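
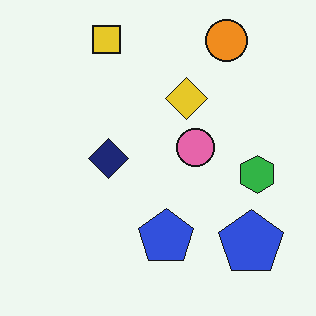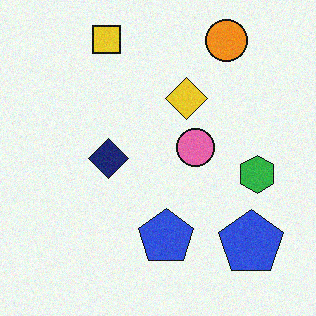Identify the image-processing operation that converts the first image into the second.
This is the original image degraded with subtle gaussian noise.

Random speckle covers the whole image, including the flat background.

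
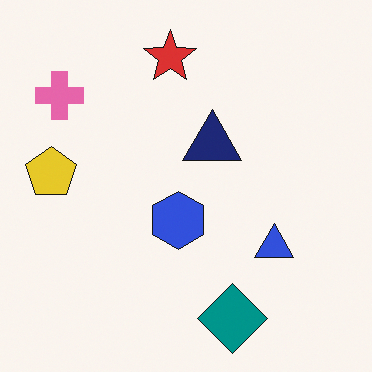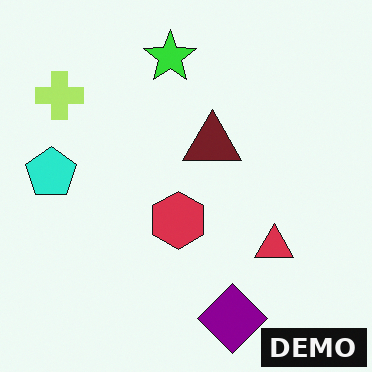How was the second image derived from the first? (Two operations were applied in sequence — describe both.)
Hue-shifted by a moderate amount, then watermarked with the text "DEMO" in the lower-right corner.

Every shape's color has rotated by the same amount around the hue wheel — a uniform hue shift. A dark label reading "DEMO" appears in the lower-right corner.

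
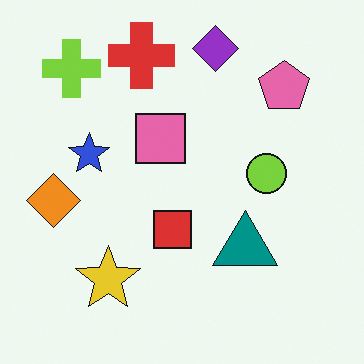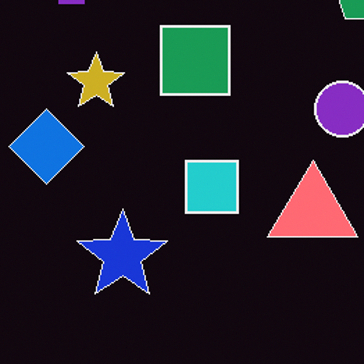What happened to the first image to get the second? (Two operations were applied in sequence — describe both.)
Color-inverted (negative), then cropped to a modestly smaller region and rescaled.

The light background has become dark and every shape's color is its complement — a photographic negative. The visible shapes are larger and the field of view is narrower; shapes near the original edges may be partly or wholly outside the frame — a crop-and-rescale.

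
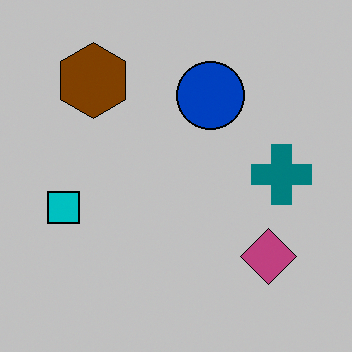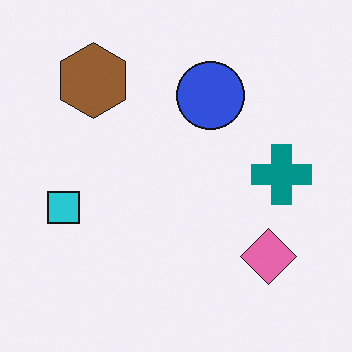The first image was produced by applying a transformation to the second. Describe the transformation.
The first image is the second aggressively posterized.

Each flat color has snapped to a coarser quantized level — most visibly, the near-white background has dropped to a flat grey.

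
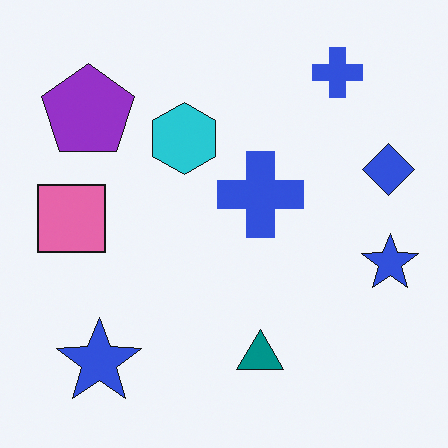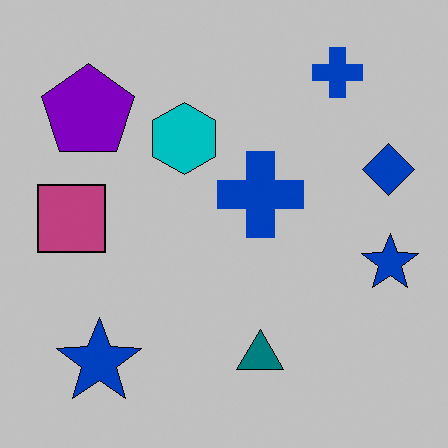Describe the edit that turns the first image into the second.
This is the original image heavily posterized to just a handful of flat colors.

Each flat color has snapped to a coarser quantized level — most visibly, the near-white background has dropped to a flat grey.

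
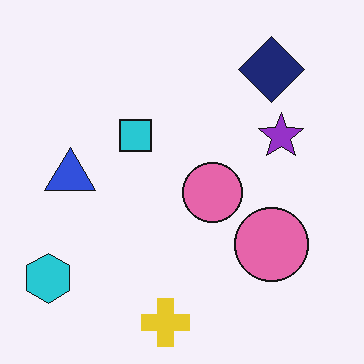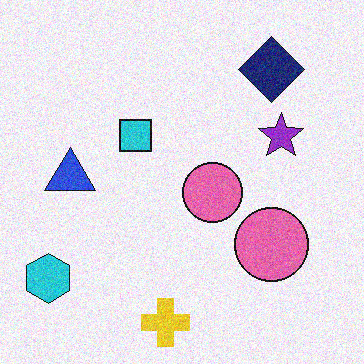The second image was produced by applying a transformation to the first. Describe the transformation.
The second image is the first degraded with moderate additive noise.

Random speckle covers the whole image, including the flat background.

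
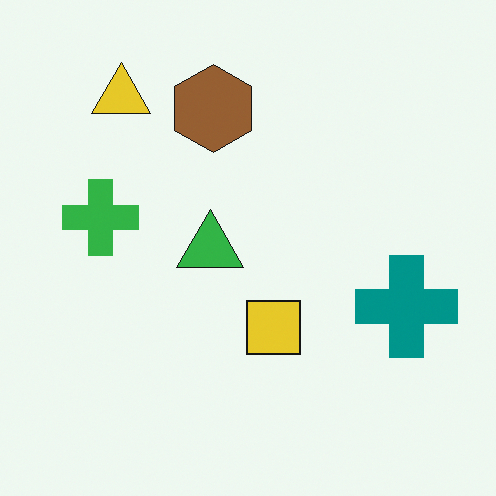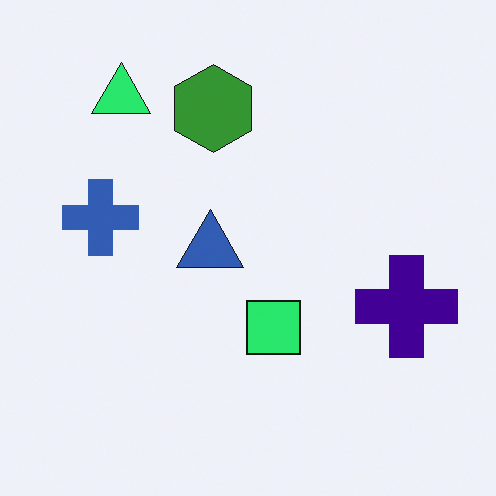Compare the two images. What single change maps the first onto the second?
Hue-shifted by a moderate amount.

Every shape's color has rotated by the same amount around the hue wheel — a uniform hue shift.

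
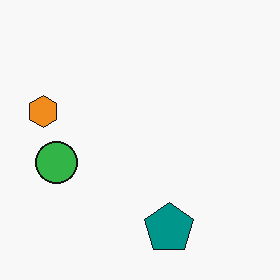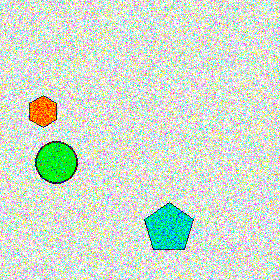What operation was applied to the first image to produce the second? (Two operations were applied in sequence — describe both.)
The transformation is: degraded with strong gaussian noise, then made much more vivid (saturation change).

Random speckle covers the whole image, including the flat background. All colors are more vivid — a global saturation change.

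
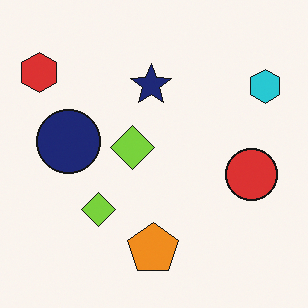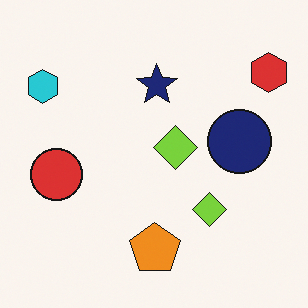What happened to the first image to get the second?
This is the original image flipped horizontally (left ↔ right).

The red hexagon is in the top-left of the first image and the top-right of the second — shapes on opposite sides of the vertical midline have swapped in a mirror flip.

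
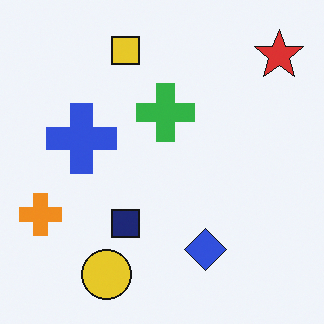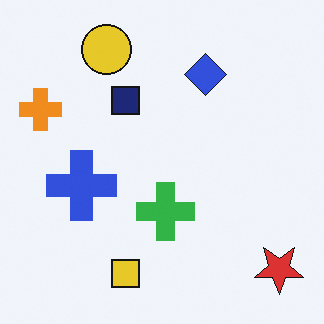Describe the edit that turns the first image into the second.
It was flipped vertically (top ↔ bottom).

The yellow circle is in the bottom-left of the first image and the top-left of the second — shapes on opposite sides of the horizontal midline have swapped in a mirror flip.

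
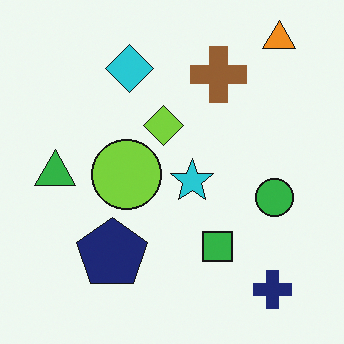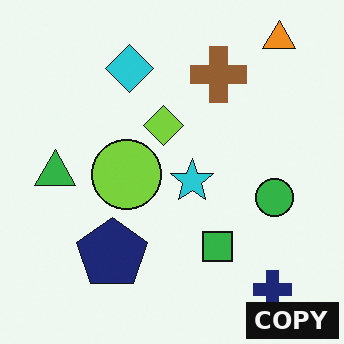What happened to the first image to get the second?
The transformation is: watermarked with the text "COPY" in the lower-right corner.

A dark label reading "COPY" appears in the lower-right corner.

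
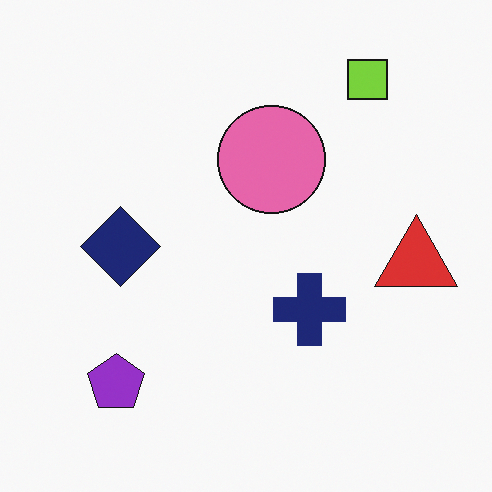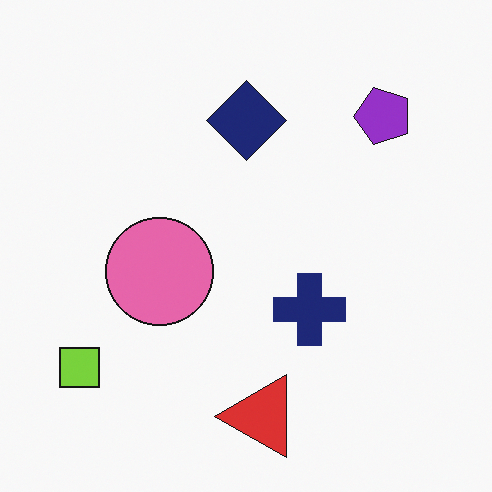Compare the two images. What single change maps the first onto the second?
It was transposed (reflected across the top-left ↔ bottom-right diagonal).

Shapes have swapped their row and column positions — what was in the top-right is now in the bottom-left — a diagonal reflection.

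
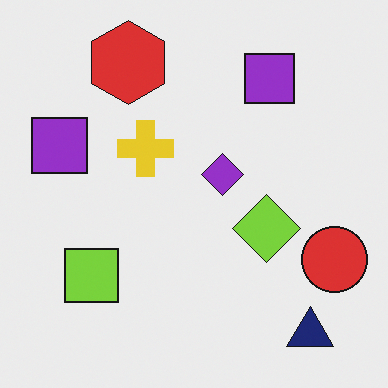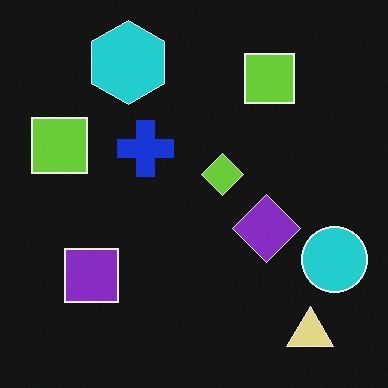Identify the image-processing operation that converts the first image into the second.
The image was color-inverted (negative).

The light background has become dark and every shape's color is its complement — a photographic negative.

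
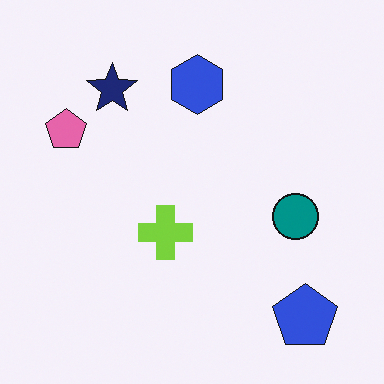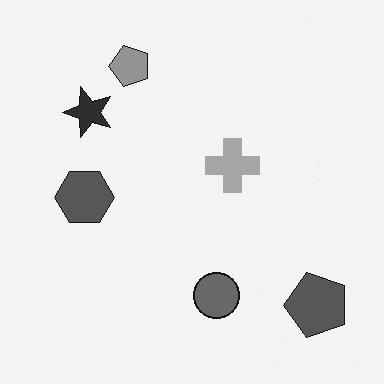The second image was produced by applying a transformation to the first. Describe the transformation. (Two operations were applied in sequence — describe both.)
It was transposed (reflected across the top-left ↔ bottom-right diagonal), then converted to grayscale.

Shapes have swapped their row and column positions — what was in the top-right is now in the bottom-left — a diagonal reflection. All color is removed — every shape is now a shade of grey.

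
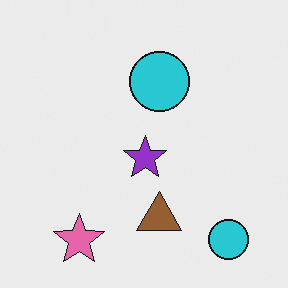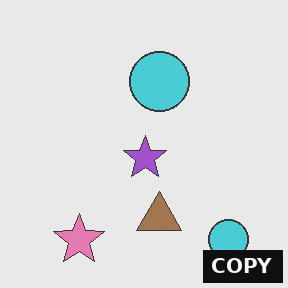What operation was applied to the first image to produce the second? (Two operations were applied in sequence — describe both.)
The transformation is: given slightly reduced contrast, then watermarked with the text "COPY" in the lower-right corner.

Tones are pushed toward mid-grey across the whole image — a global contrast change. A dark label reading "COPY" appears in the lower-right corner.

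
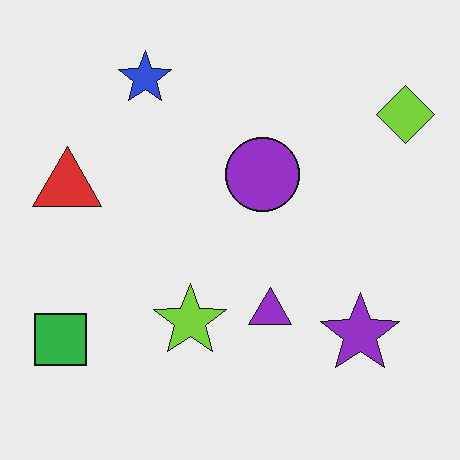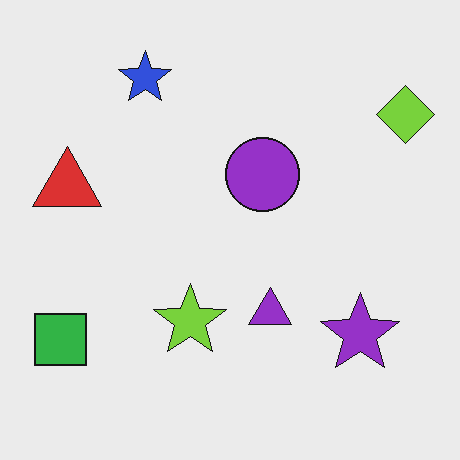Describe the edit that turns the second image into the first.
The image was given moderate JPEG compression.

Blocky 8×8 compression artifacts appear around shape edges and the flat background shows ringing — characteristic JPEG degradation.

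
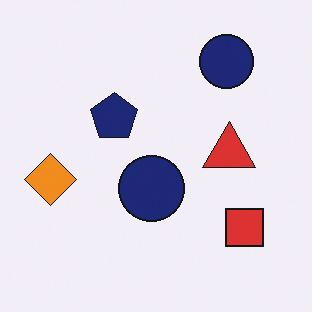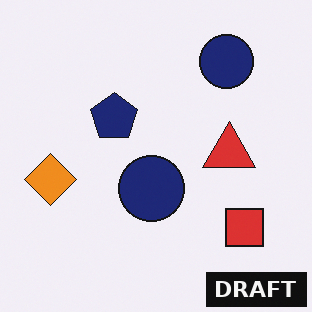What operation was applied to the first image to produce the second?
The second image is the first watermarked with the text "DRAFT" in the lower-right corner.

A dark label reading "DRAFT" appears in the lower-right corner.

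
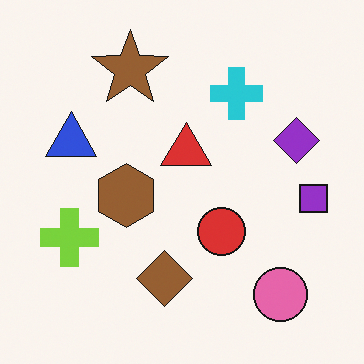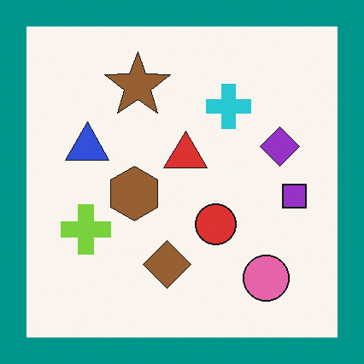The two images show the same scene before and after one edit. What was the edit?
This is the original image framed with a teal border.

A solid teal frame runs around the edge of the second image, with the content slightly shrunk inside it.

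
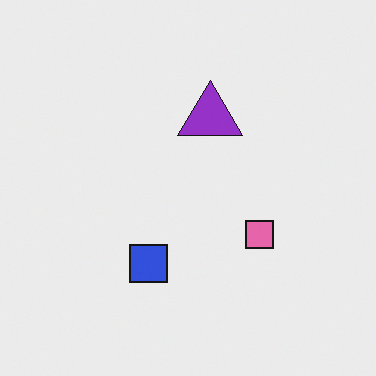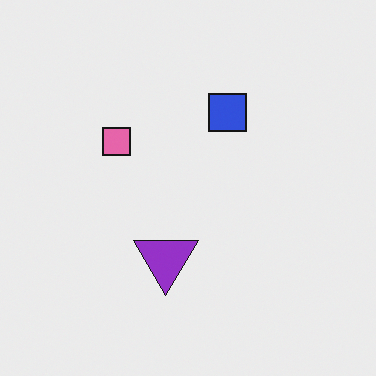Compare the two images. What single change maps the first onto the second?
The second image is the first rotated 180°.

The blue square sits in the bottom of the first image and the top of the second — consistent with a whole-image 180° rotation.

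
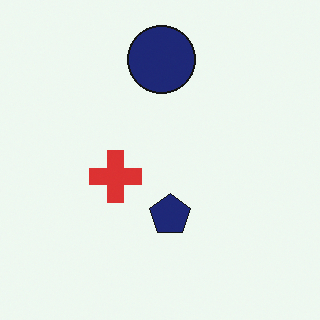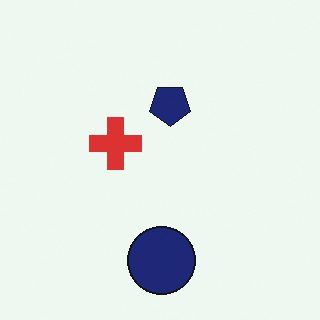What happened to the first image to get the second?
This is the original image flipped vertically (top ↔ bottom).

The navy circle is in the top of the first image and the bottom of the second — shapes on opposite sides of the horizontal midline have swapped in a mirror flip.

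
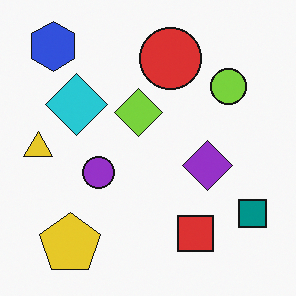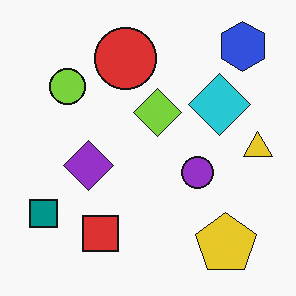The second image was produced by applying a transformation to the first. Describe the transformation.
This is the original image flipped horizontally (left ↔ right).

The yellow triangle is in the left of the first image and the right of the second — shapes on opposite sides of the vertical midline have swapped in a mirror flip.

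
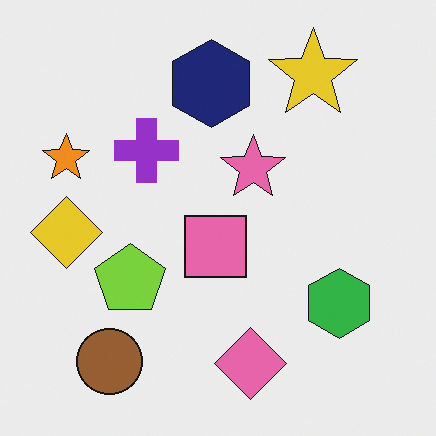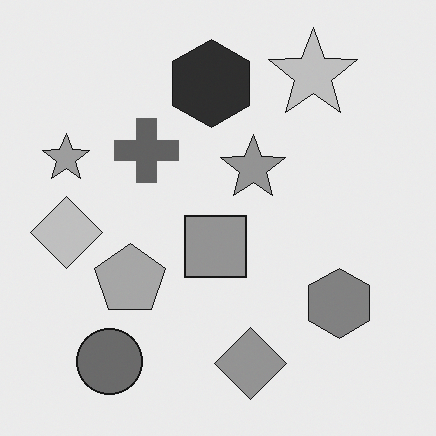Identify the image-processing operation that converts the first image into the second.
It was converted to grayscale.

All color is removed — every shape is now a shade of grey.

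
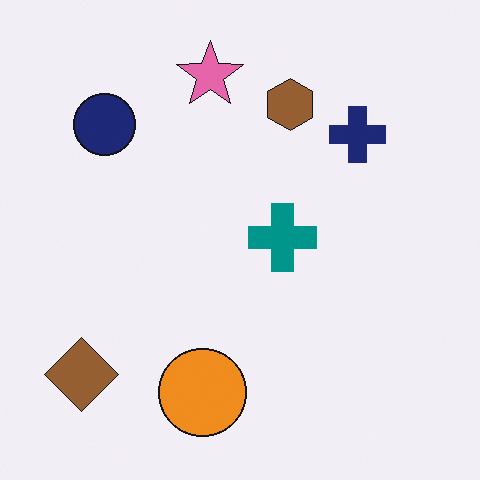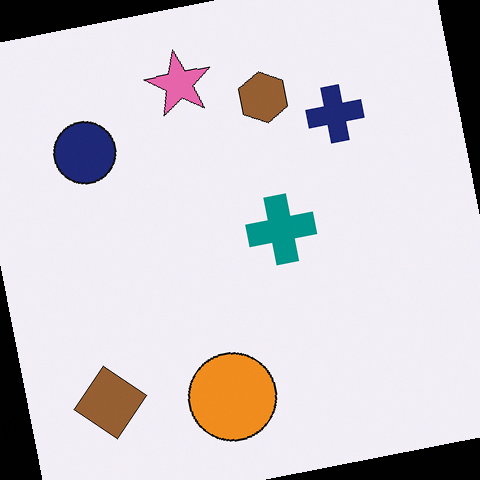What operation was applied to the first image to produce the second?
The second image is the first rotated counter-clockwise by a small amount.

Every shape is tilted by the same angle and the image corners show triangular fill wedges — a whole-image rotation by a non-right angle.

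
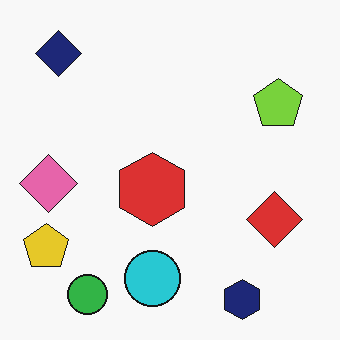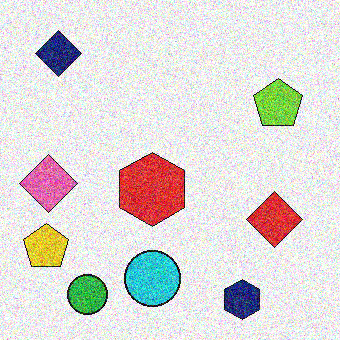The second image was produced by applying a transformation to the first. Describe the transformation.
This is the original image degraded with a thick layer of grain.

Random speckle covers the whole image, including the flat background.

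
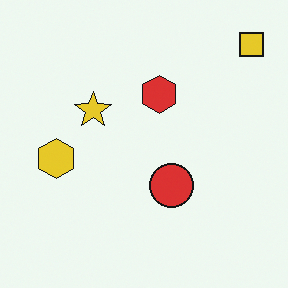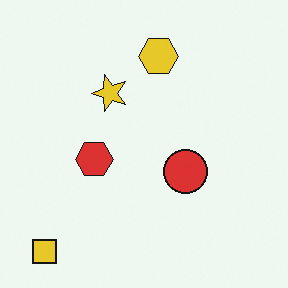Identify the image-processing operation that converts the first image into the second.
The transformation is: transposed (reflected across the top-left ↔ bottom-right diagonal).

Shapes have swapped their row and column positions — what was in the top-right is now in the bottom-left — a diagonal reflection.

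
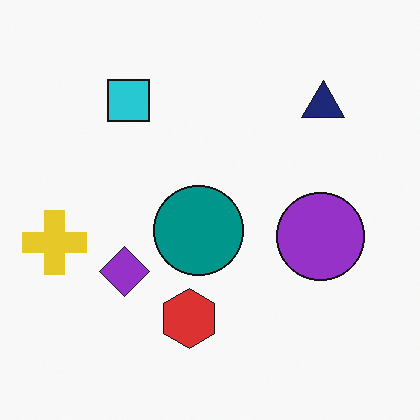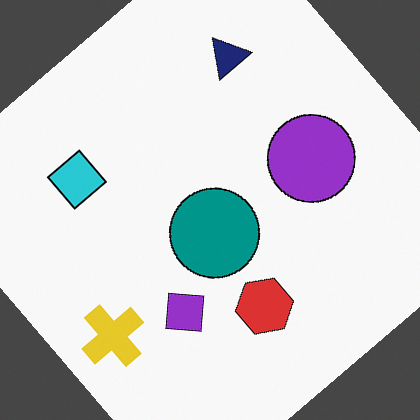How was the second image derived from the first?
The image was rotated counter-clockwise by a large amount — several tens of degrees.

Every shape is tilted by the same angle and the image corners show triangular fill wedges — a whole-image rotation by a non-right angle.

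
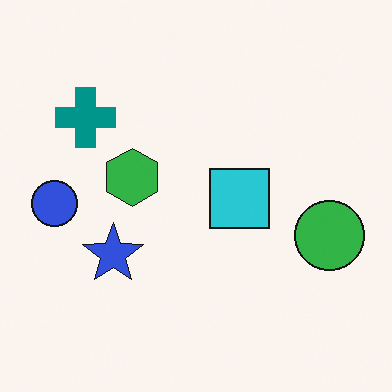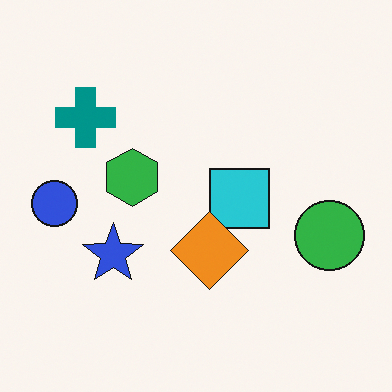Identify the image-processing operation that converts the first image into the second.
The second image is the first overlaid with an additional orange diamond.

An orange diamond appears in the second image that is absent from the first.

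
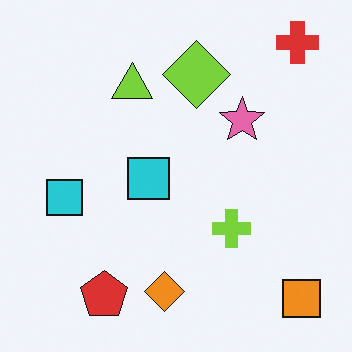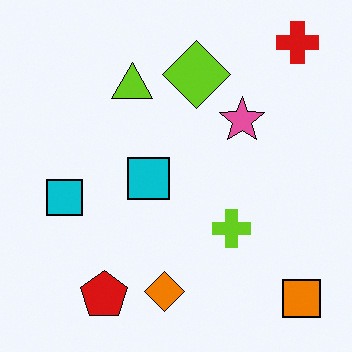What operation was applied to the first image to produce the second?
The image was given slightly increased contrast.

Tones are pushed away from mid-grey across the whole image — a global contrast change.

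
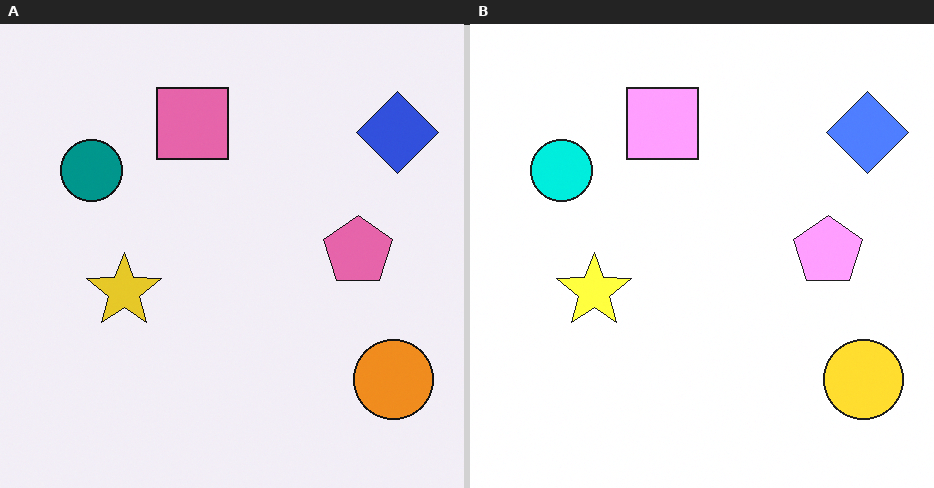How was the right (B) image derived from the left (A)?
The right (B) image is the left (A) noticeably brightened.

Every pixel — background and shapes alike — is uniformly brightened.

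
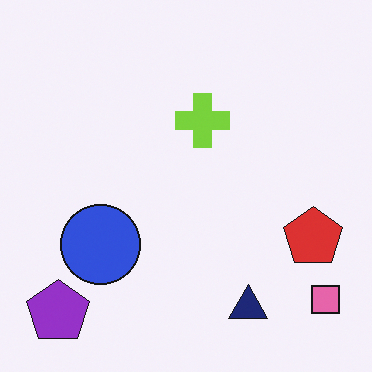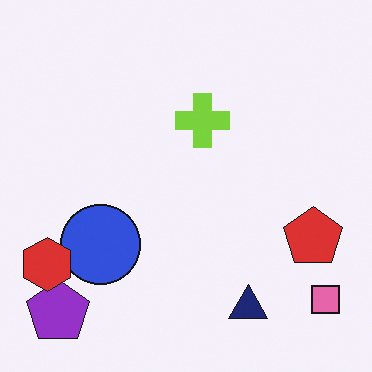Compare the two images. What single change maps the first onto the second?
The second image is the first overlaid with an additional red hexagon.

A red hexagon appears in the second image that is absent from the first.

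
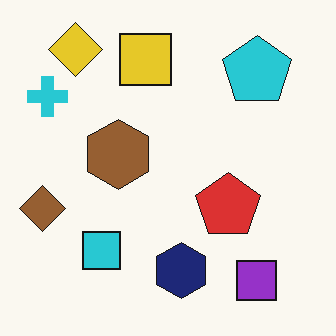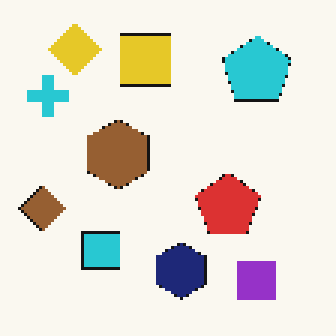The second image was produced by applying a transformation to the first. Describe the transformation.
This is the original image mildly pixelated.

Shapes are reduced to large square blocks; fine edges and outlines are lost — a downscale-then-upscale (mosaic) effect.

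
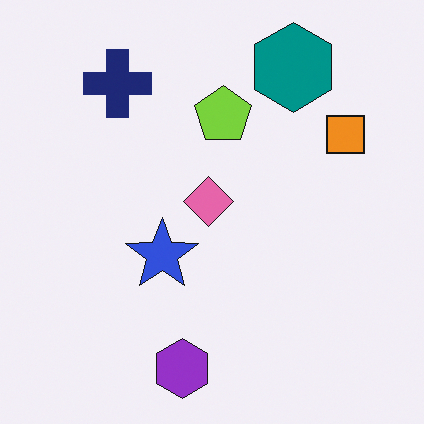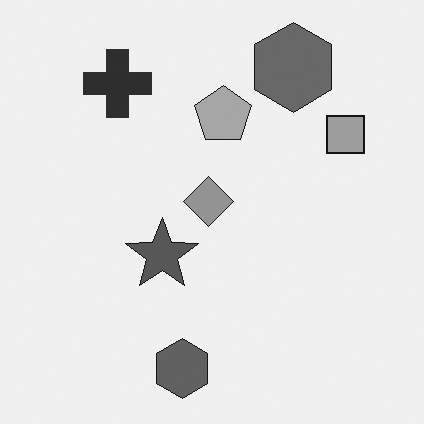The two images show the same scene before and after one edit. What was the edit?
The second image is the first converted to grayscale.

All color is removed — every shape is now a shade of grey.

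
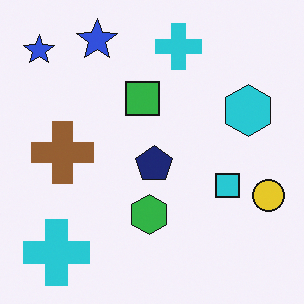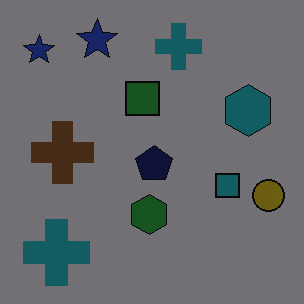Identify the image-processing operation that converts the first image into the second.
The transformation is: noticeably darkened.

Every pixel — background and shapes alike — is uniformly darkened.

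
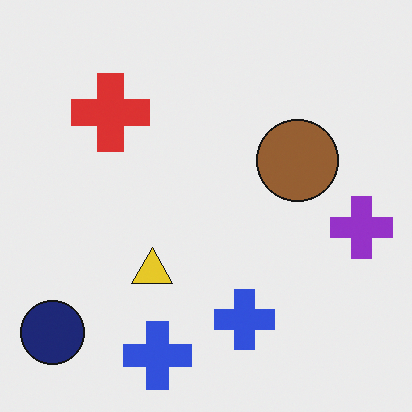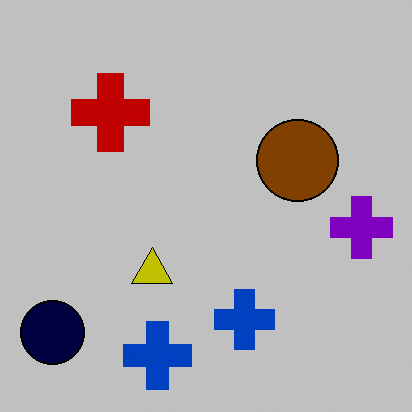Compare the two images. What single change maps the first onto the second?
It was aggressively posterized.

Each flat color has snapped to a coarser quantized level — most visibly, the near-white background has dropped to a flat grey.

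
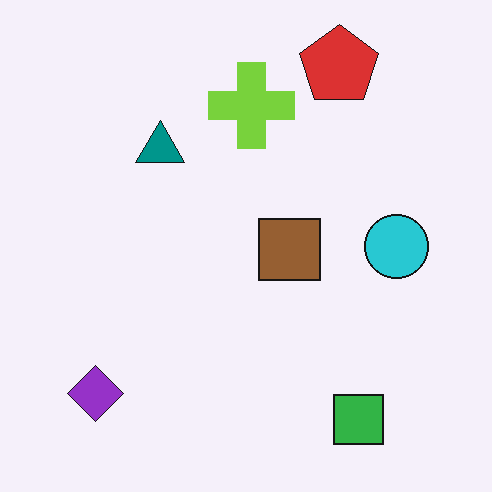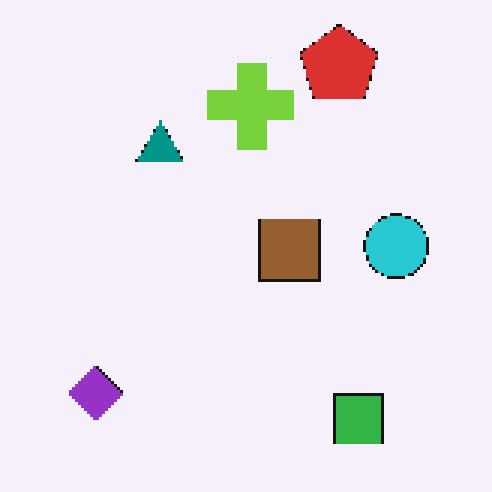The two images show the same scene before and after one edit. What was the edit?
This is the original image mildly pixelated.

Shapes are reduced to large square blocks; fine edges and outlines are lost — a downscale-then-upscale (mosaic) effect.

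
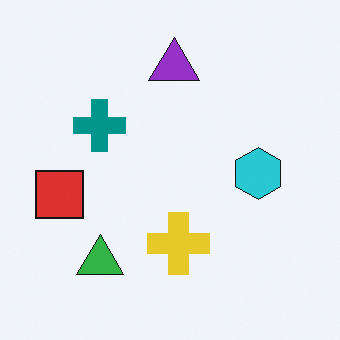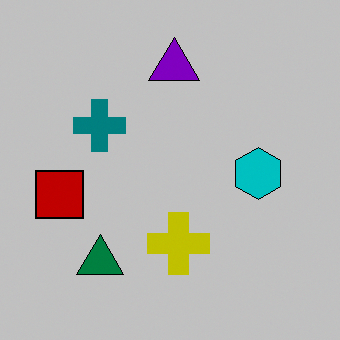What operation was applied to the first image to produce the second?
It was aggressively posterized.

Each flat color has snapped to a coarser quantized level — most visibly, the near-white background has dropped to a flat grey.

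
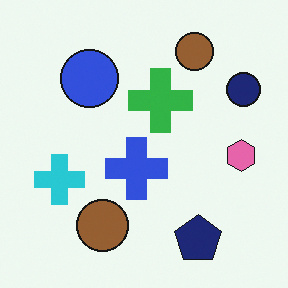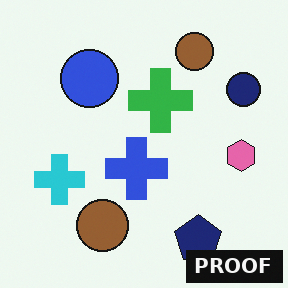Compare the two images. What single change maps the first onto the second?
The image was watermarked with the text "PROOF" in the lower-right corner.

A dark label reading "PROOF" appears in the lower-right corner.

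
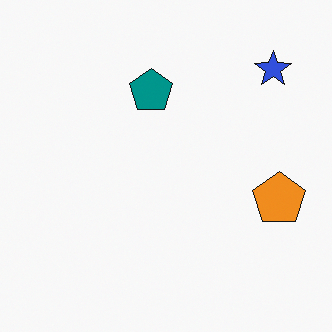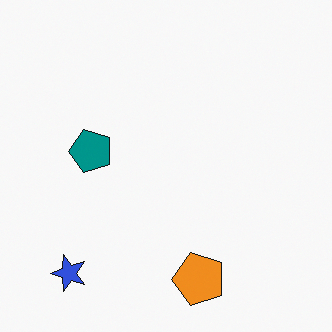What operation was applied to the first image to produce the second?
It was transposed (reflected across the top-left ↔ bottom-right diagonal).

Shapes have swapped their row and column positions — what was in the top-right is now in the bottom-left — a diagonal reflection.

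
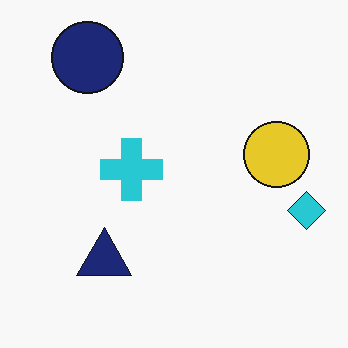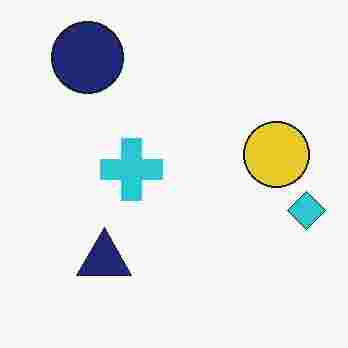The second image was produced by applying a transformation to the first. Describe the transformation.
The image was degraded with heavy JPEG compression.

Blocky 8×8 compression artifacts appear around shape edges and the flat background shows ringing — characteristic JPEG degradation.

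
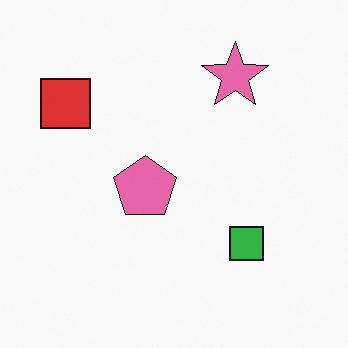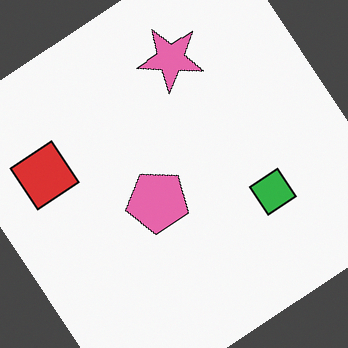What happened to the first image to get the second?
The second image is the first rotated counter-clockwise by a large amount — several tens of degrees.

Every shape is tilted by the same angle and the image corners show triangular fill wedges — a whole-image rotation by a non-right angle.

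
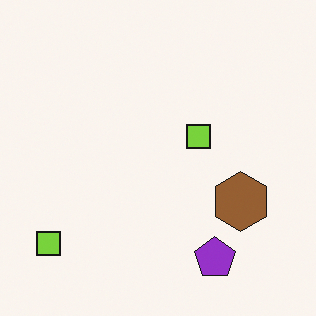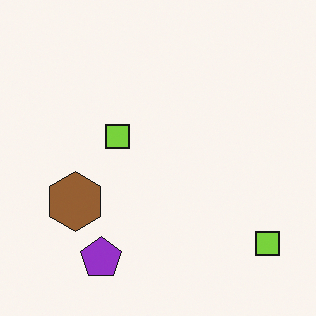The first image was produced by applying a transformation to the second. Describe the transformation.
The image was flipped horizontally (left ↔ right).

The brown hexagon is in the left of the second image and the right of the first — shapes on opposite sides of the vertical midline have swapped in a mirror flip.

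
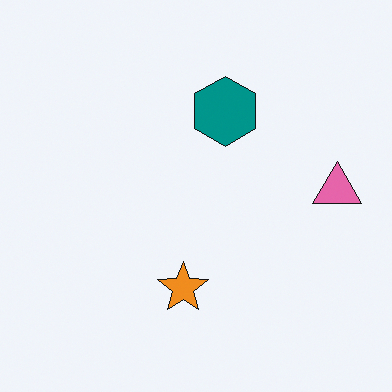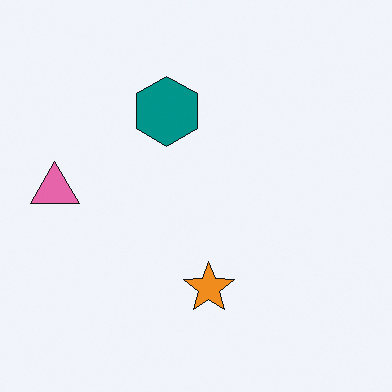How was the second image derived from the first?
The transformation is: flipped horizontally (left ↔ right).

The pink triangle is in the right of the first image and the left of the second — shapes on opposite sides of the vertical midline have swapped in a mirror flip.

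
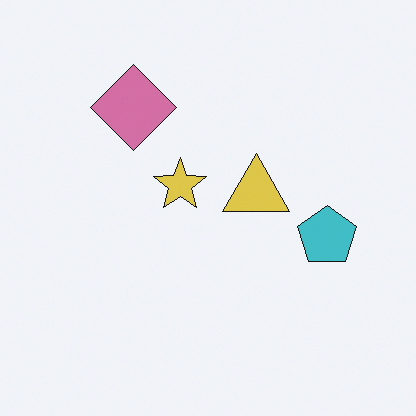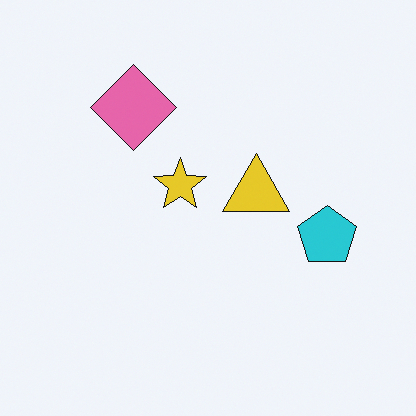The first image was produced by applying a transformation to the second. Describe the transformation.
This is the original image slightly desaturated.

All colors are more muted and greyish — a global saturation change.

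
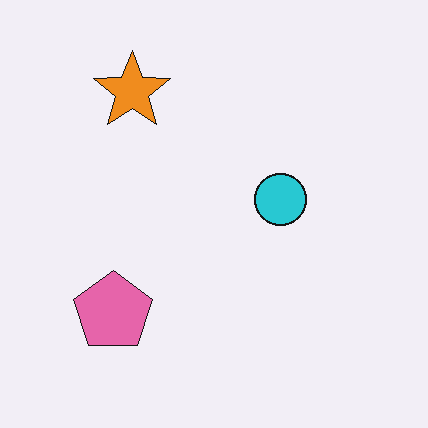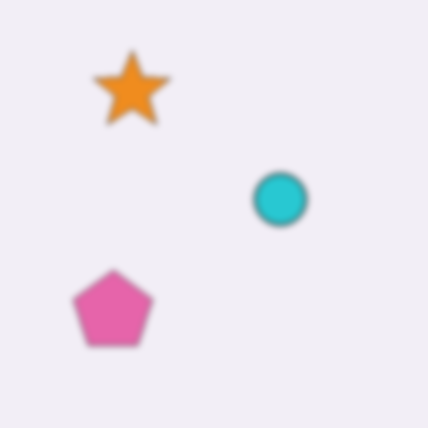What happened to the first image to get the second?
This is the original image moderately blurred.

Shape edges and outlines are uniformly softened across the whole image.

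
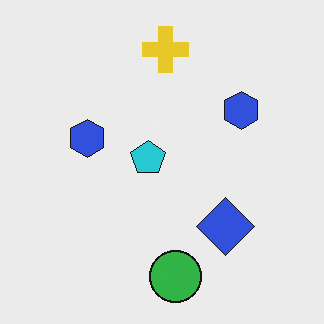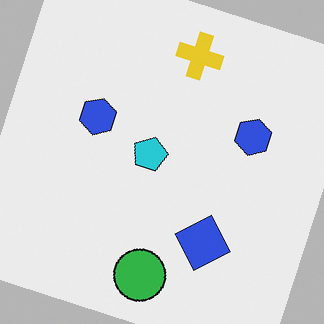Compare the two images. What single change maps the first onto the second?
The image was rotated clockwise by a clearly visible amount.

Every shape is tilted by the same angle and the image corners show triangular fill wedges — a whole-image rotation by a non-right angle.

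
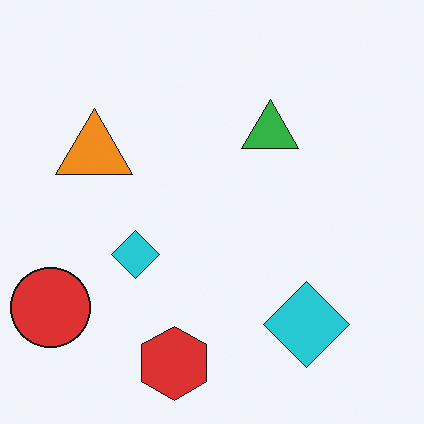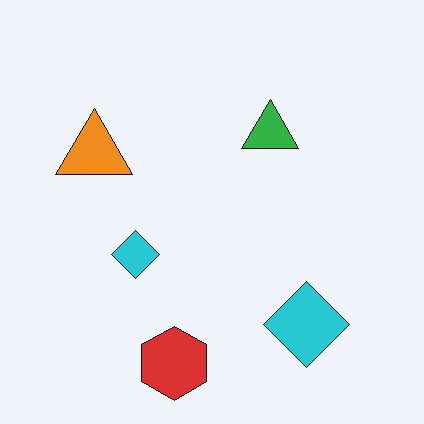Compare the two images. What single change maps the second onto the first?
The image was overlaid with an additional red circle.

A red circle appears in the first image that is absent from the second.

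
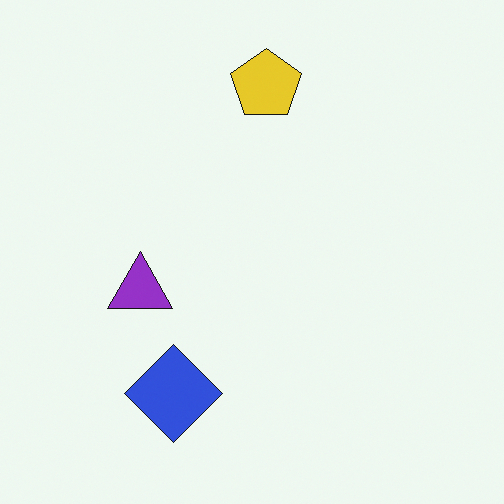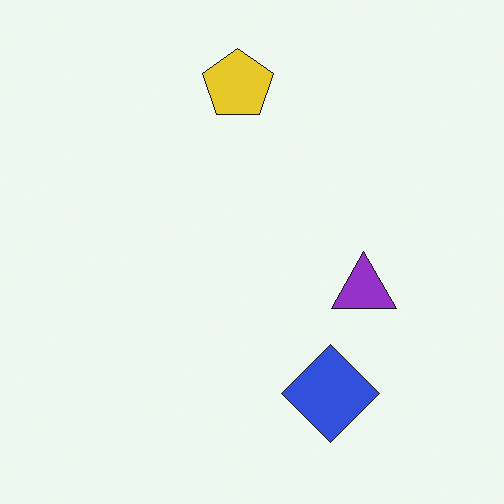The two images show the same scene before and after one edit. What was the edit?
The second image is the first flipped horizontally (left ↔ right).

The purple triangle is in the left of the first image and the right of the second — shapes on opposite sides of the vertical midline have swapped in a mirror flip.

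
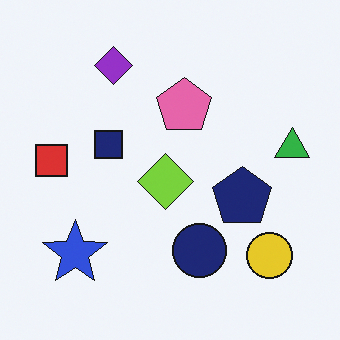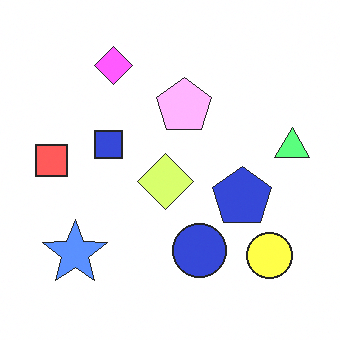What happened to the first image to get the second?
The image was substantially brightened.

Every pixel — background and shapes alike — is uniformly brightened.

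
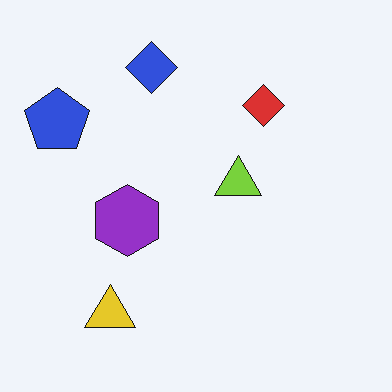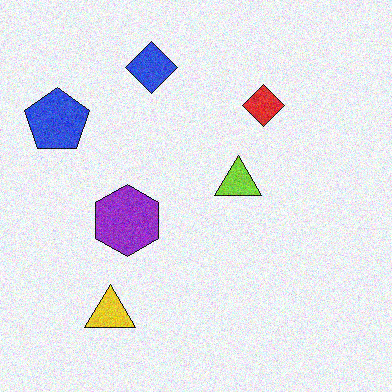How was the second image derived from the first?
The transformation is: degraded with visible gaussian noise.

Random speckle covers the whole image, including the flat background.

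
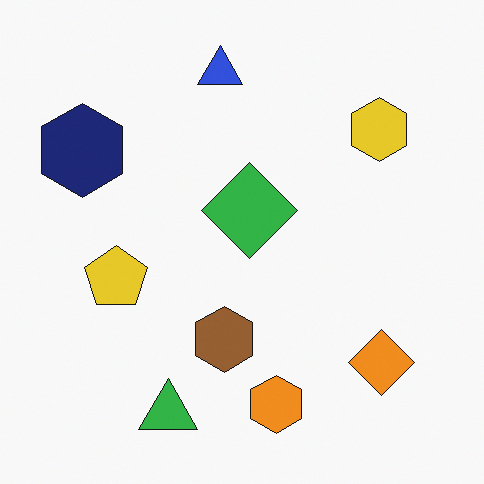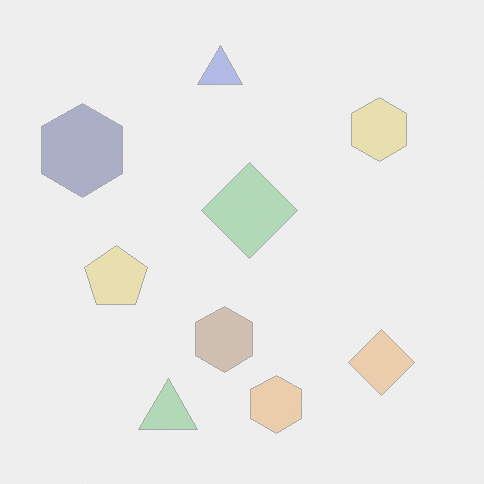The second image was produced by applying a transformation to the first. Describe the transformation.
The image was washed out (contrast reduced).

Tones are pushed toward mid-grey across the whole image — a global contrast change.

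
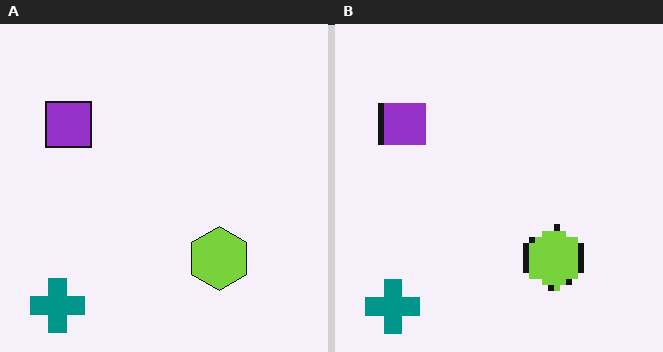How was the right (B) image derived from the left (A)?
Moderately pixelated.

Shapes are reduced to large square blocks; fine edges and outlines are lost — a downscale-then-upscale (mosaic) effect.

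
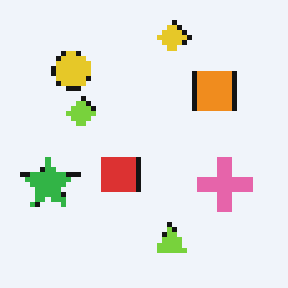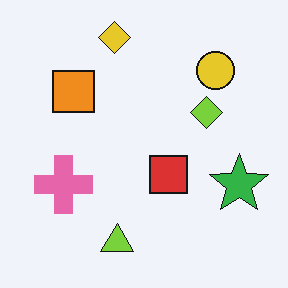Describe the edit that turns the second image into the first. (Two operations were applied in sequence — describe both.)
The first image is the second lightly pixelated (a mild mosaic effect), then flipped horizontally (left ↔ right).

Shapes are reduced to large square blocks; fine edges and outlines are lost — a downscale-then-upscale (mosaic) effect. The green star is in the right of the second image and the left of the first — shapes on opposite sides of the vertical midline have swapped in a mirror flip.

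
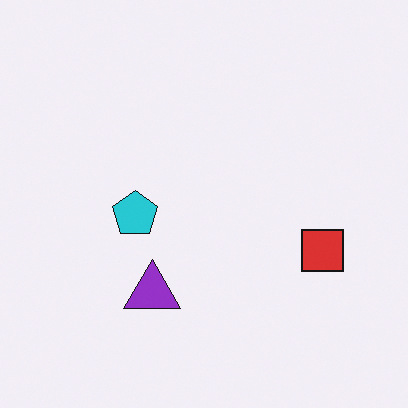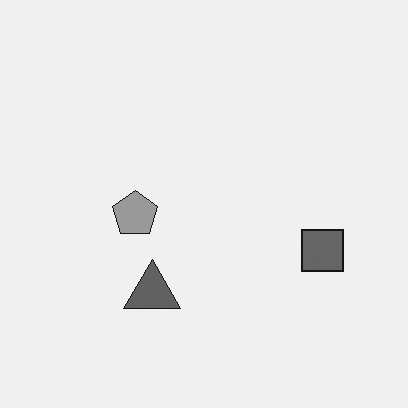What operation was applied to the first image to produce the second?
The image was converted to grayscale.

All color is removed — every shape is now a shade of grey.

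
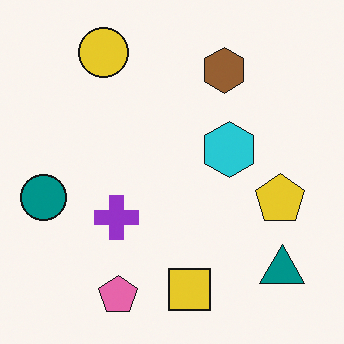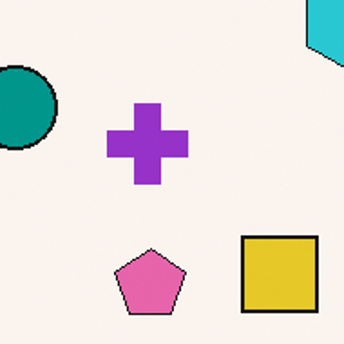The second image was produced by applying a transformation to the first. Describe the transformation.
This is the original image cropped to a noticeably smaller region and rescaled.

The visible shapes are larger and the field of view is narrower; shapes near the original edges may be partly or wholly outside the frame — a crop-and-rescale.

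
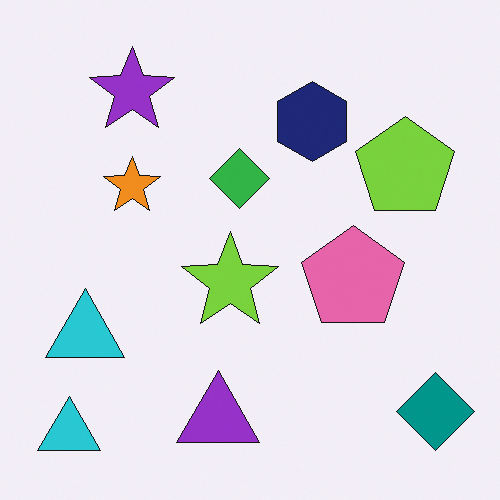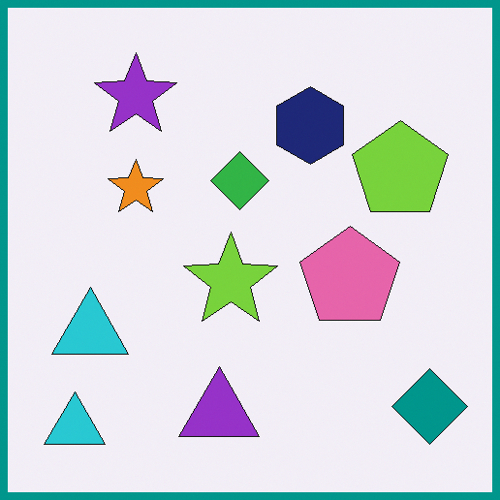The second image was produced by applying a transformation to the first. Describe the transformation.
The second image is the first framed with a teal border.

A solid teal frame runs around the edge of the second image, with the content slightly shrunk inside it.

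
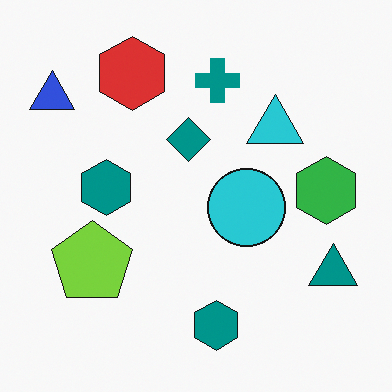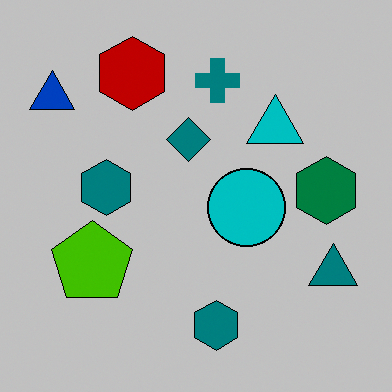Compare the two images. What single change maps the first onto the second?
This is the original image aggressively posterized.

Each flat color has snapped to a coarser quantized level — most visibly, the near-white background has dropped to a flat grey.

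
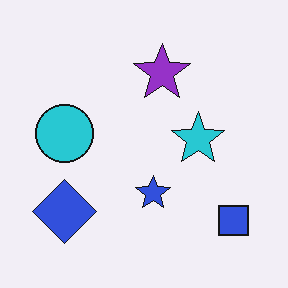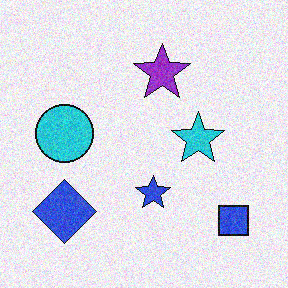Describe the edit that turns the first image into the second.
The second image is the first degraded with visible gaussian noise.

Random speckle covers the whole image, including the flat background.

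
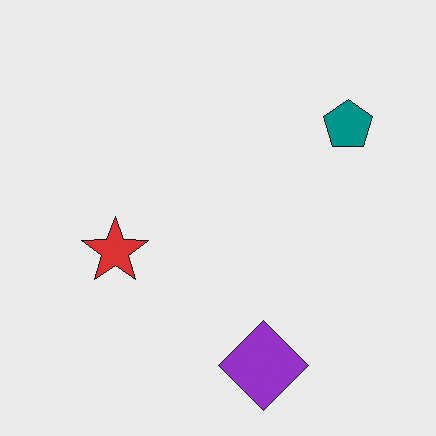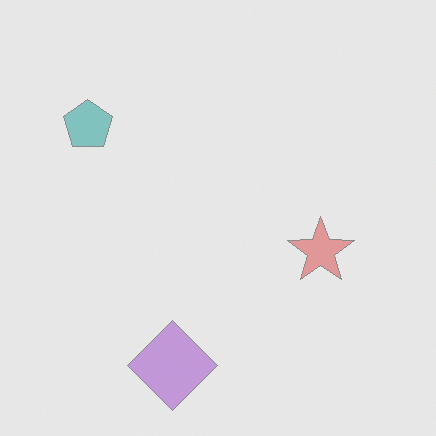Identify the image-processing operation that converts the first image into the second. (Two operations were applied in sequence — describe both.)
The second image is the first flipped horizontally (left ↔ right), then given much lower contrast.

The teal pentagon is in the top-right of the first image and the top-left of the second — shapes on opposite sides of the vertical midline have swapped in a mirror flip. Tones are pushed toward mid-grey across the whole image — a global contrast change.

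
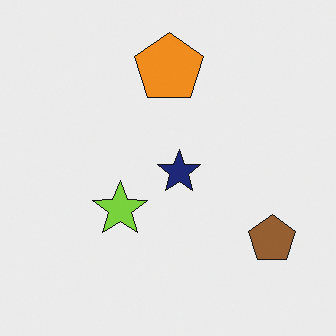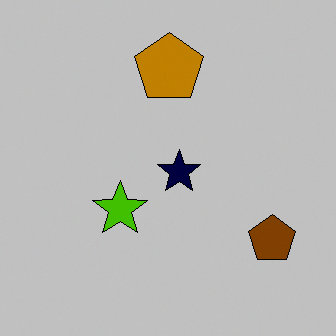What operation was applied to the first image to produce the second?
Heavily posterized to just a handful of flat colors.

Each flat color has snapped to a coarser quantized level — most visibly, the near-white background has dropped to a flat grey.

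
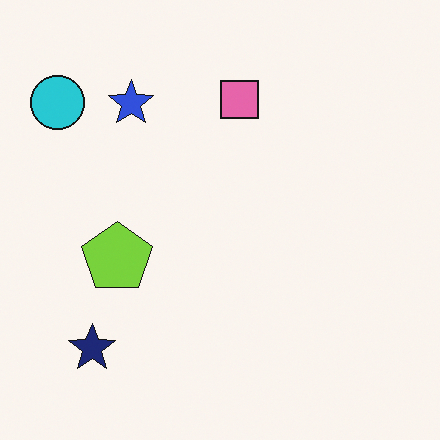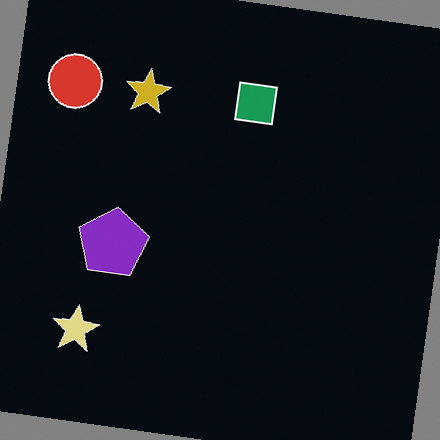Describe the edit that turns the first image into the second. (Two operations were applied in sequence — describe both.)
This is the original image color-inverted (negative), then rotated clockwise by a small amount.

The light background has become dark and every shape's color is its complement — a photographic negative. Every shape is tilted by the same angle and the image corners show triangular fill wedges — a whole-image rotation by a non-right angle.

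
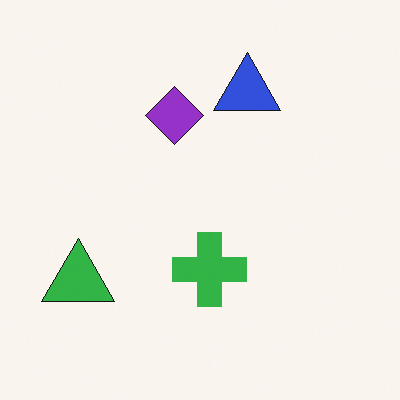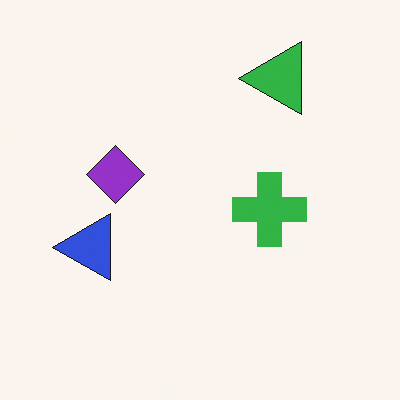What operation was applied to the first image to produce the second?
The second image is the first transposed (reflected across the top-left ↔ bottom-right diagonal).

Shapes have swapped their row and column positions — what was in the top-right is now in the bottom-left — a diagonal reflection.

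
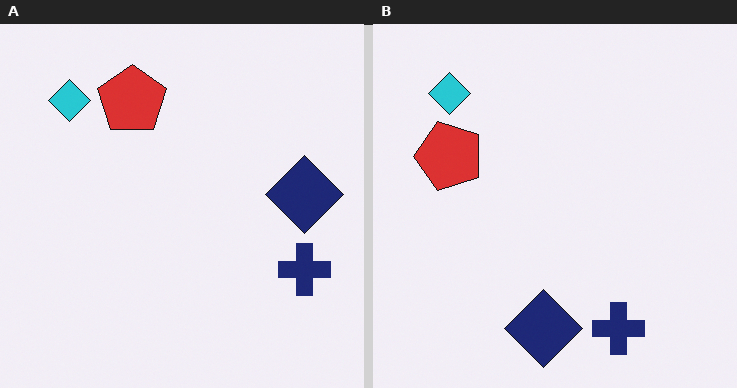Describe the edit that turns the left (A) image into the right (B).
Transposed (reflected across the top-left ↔ bottom-right diagonal).

Shapes have swapped their row and column positions — what was in the top-right is now in the bottom-left — a diagonal reflection.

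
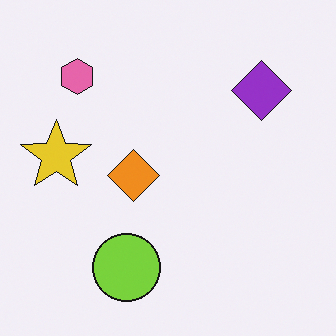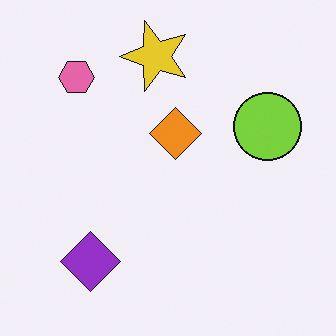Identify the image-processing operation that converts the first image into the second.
The image was transposed (reflected across the top-left ↔ bottom-right diagonal).

Shapes have swapped their row and column positions — what was in the top-right is now in the bottom-left — a diagonal reflection.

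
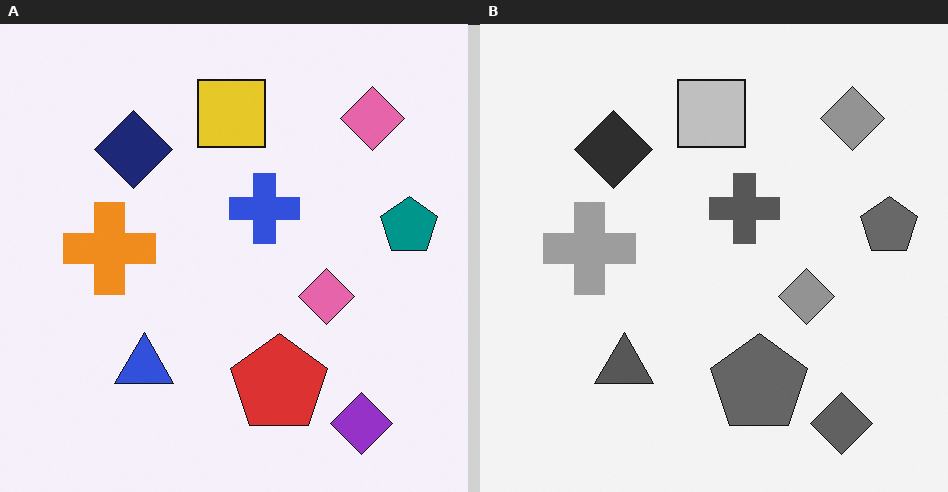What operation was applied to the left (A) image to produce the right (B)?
The right (B) image is the left (A) converted to grayscale.

All color is removed — every shape is now a shade of grey.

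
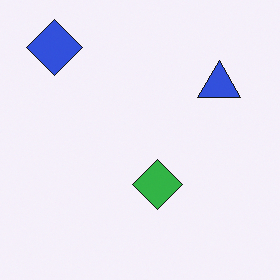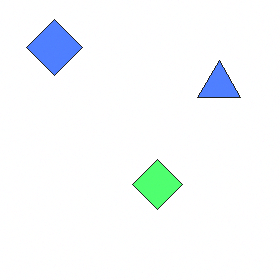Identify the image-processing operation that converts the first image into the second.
The transformation is: brightened a lot.

Every pixel — background and shapes alike — is uniformly brightened.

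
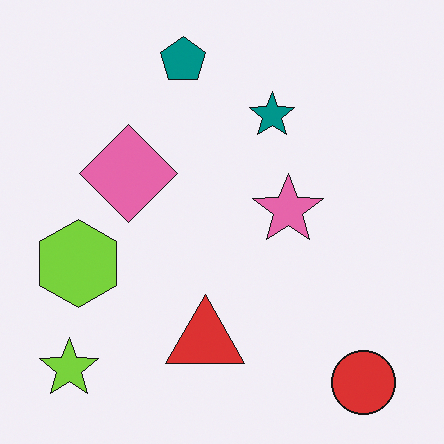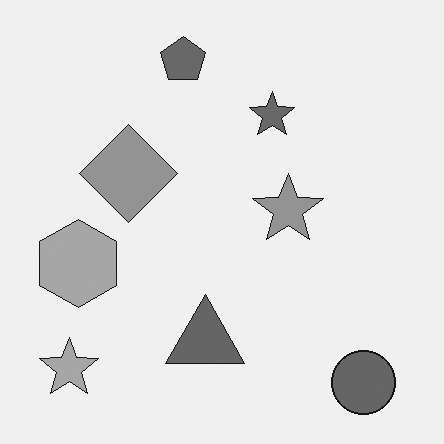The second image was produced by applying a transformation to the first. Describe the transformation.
The second image is the first converted to grayscale.

All color is removed — every shape is now a shade of grey.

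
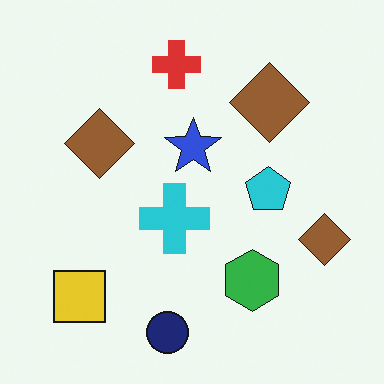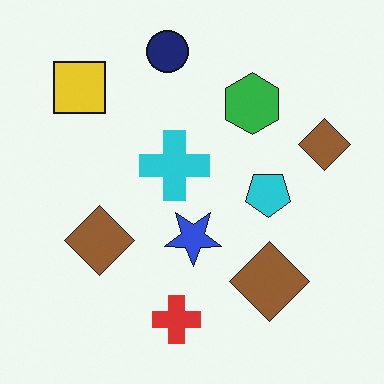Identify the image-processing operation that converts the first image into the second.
Flipped vertically (top ↔ bottom).

The navy circle is in the bottom of the first image and the top of the second — shapes on opposite sides of the horizontal midline have swapped in a mirror flip.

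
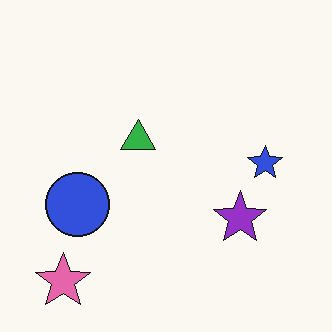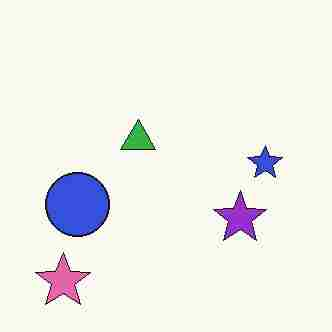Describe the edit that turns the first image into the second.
Heavily JPEG-compressed with obvious blocking artifacts.

Blocky 8×8 compression artifacts appear around shape edges and the flat background shows ringing — characteristic JPEG degradation.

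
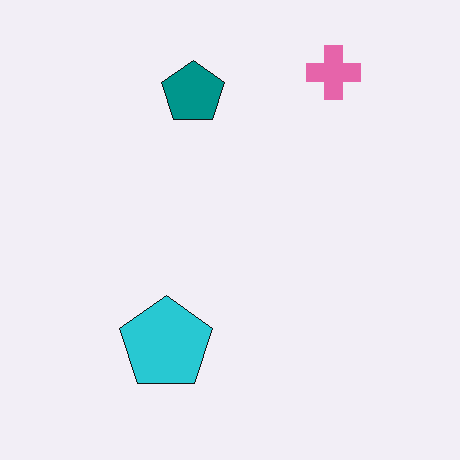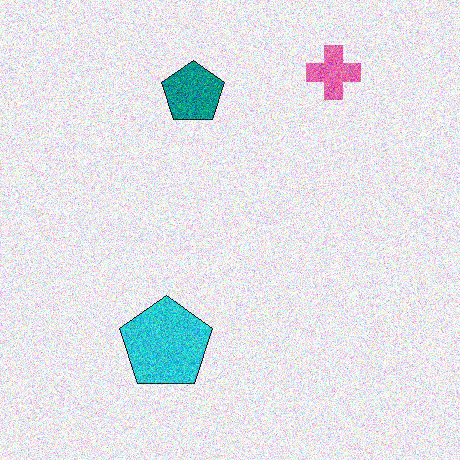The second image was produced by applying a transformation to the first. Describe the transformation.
The image was degraded with a thick layer of grain.

Random speckle covers the whole image, including the flat background.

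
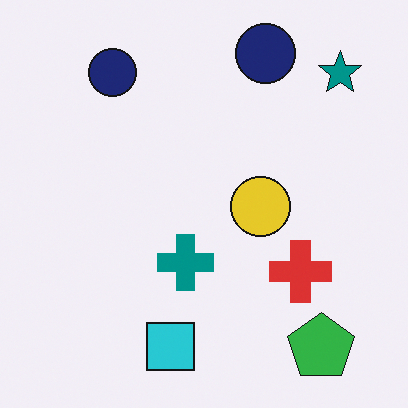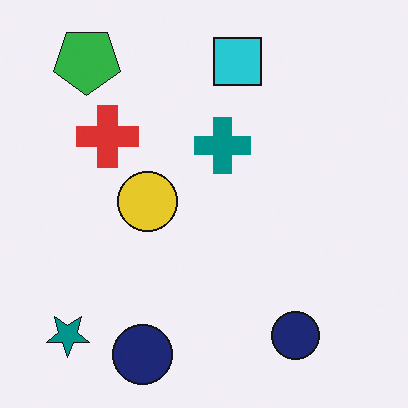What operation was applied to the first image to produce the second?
It was rotated 180°.

The teal star sits in the top-right of the first image and the bottom-left of the second — consistent with a whole-image 180° rotation.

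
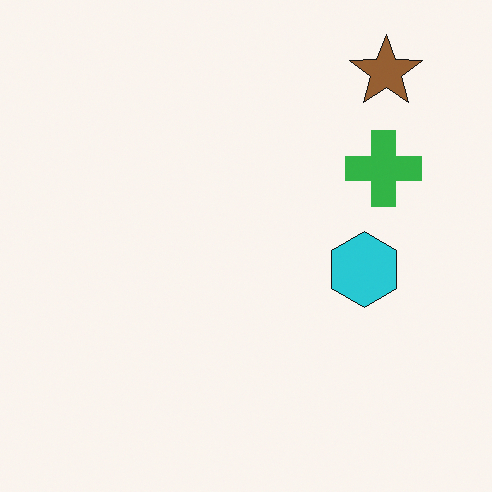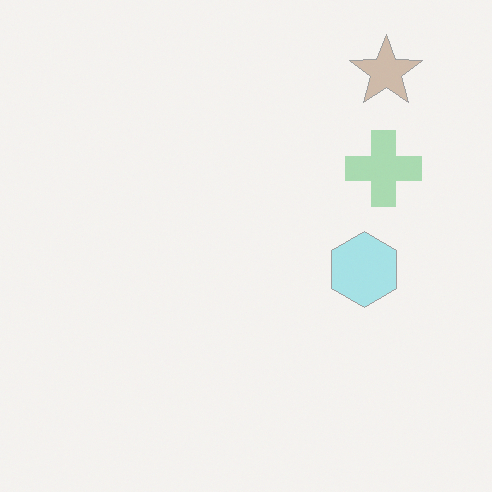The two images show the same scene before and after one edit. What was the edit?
Given much lower contrast.

Tones are pushed toward mid-grey across the whole image — a global contrast change.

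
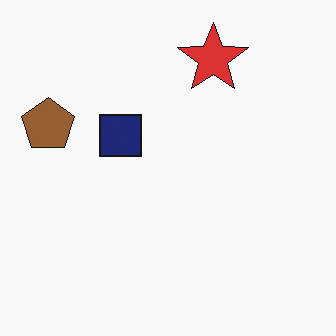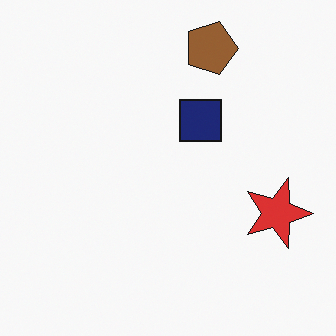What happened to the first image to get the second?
Rotated 90° clockwise.

The brown pentagon sits in the left of the first image and the top of the second — consistent with a whole-image 90° clockwise rotation.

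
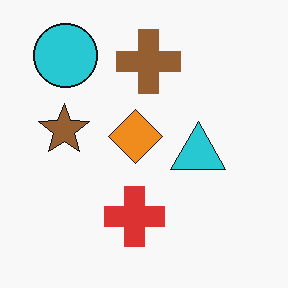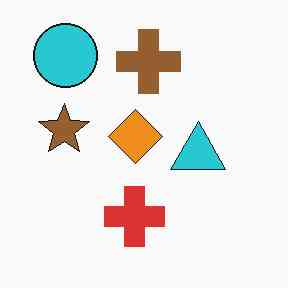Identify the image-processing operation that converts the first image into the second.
It was given moderate JPEG compression.

Blocky 8×8 compression artifacts appear around shape edges and the flat background shows ringing — characteristic JPEG degradation.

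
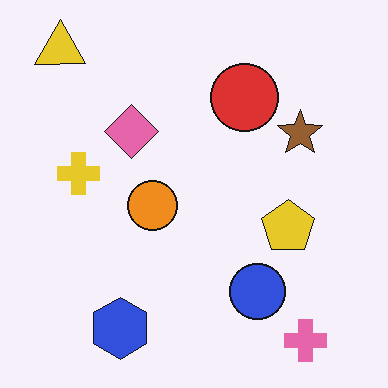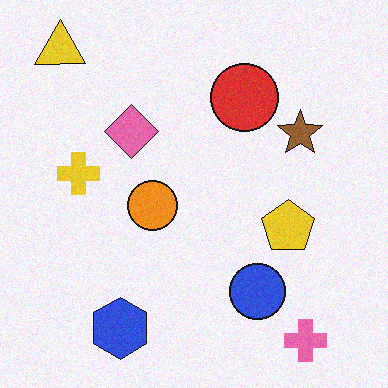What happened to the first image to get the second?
The transformation is: degraded with subtle gaussian noise.

Random speckle covers the whole image, including the flat background.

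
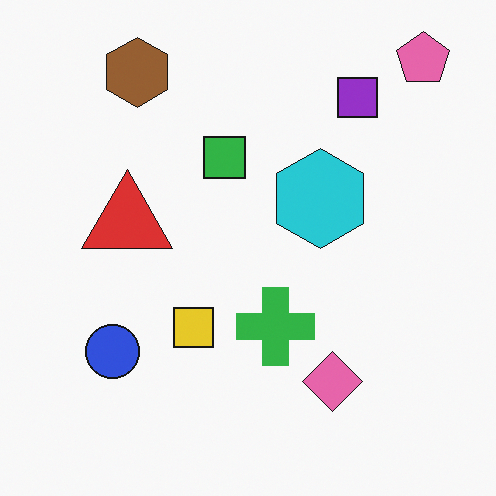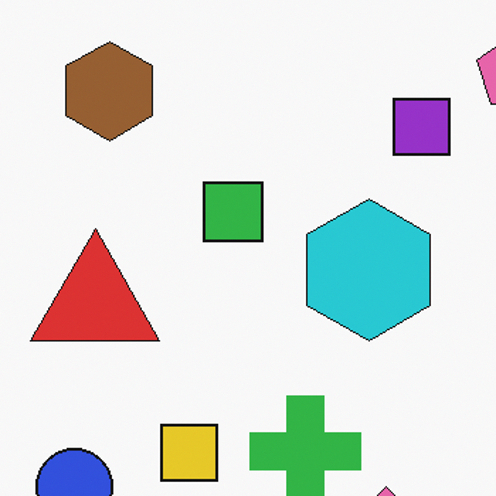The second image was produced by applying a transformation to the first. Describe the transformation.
The transformation is: cropped to a modestly smaller region and rescaled.

The visible shapes are larger and the field of view is narrower; shapes near the original edges may be partly or wholly outside the frame — a crop-and-rescale.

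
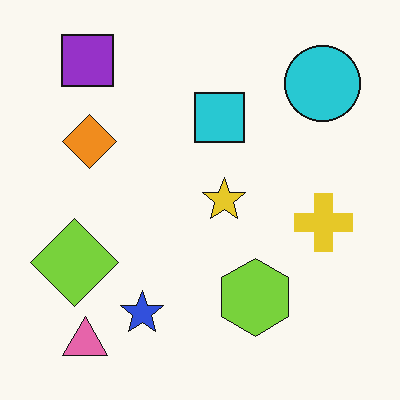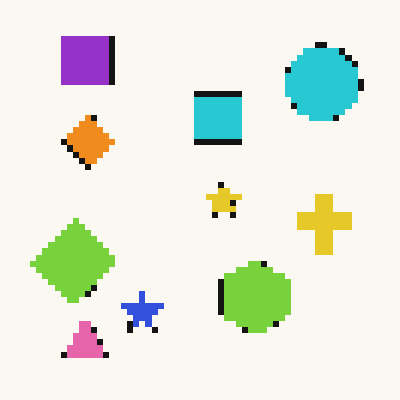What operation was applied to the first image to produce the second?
The image was pixelated into visible square blocks.

Shapes are reduced to large square blocks; fine edges and outlines are lost — a downscale-then-upscale (mosaic) effect.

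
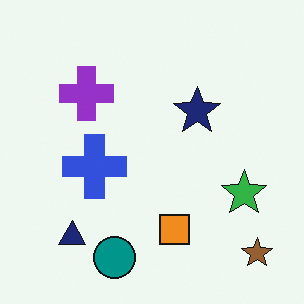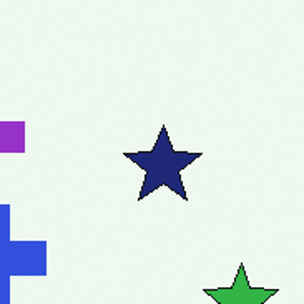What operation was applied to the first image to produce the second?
The image was cropped tightly and scaled back up.

The visible shapes are larger and the field of view is narrower; shapes near the original edges may be partly or wholly outside the frame — a crop-and-rescale.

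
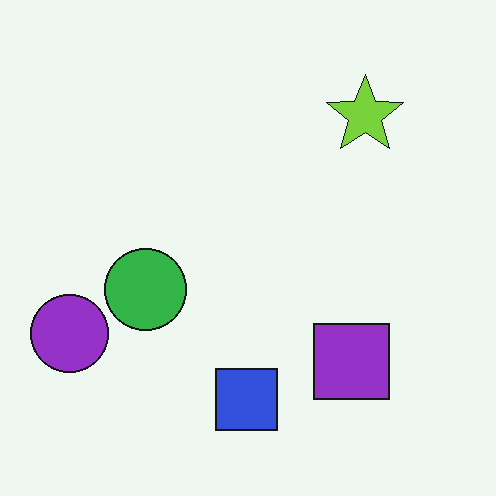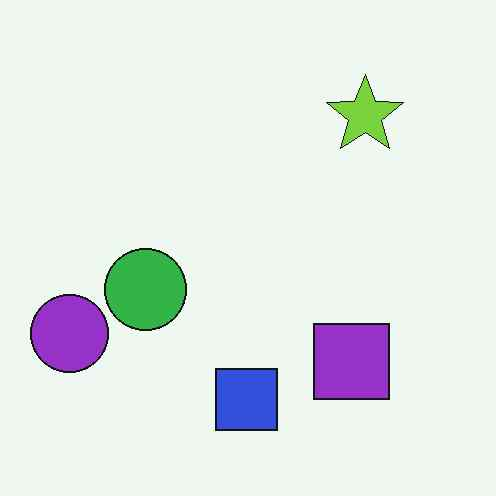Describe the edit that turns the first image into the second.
The transformation is: given moderate JPEG compression.

Blocky 8×8 compression artifacts appear around shape edges and the flat background shows ringing — characteristic JPEG degradation.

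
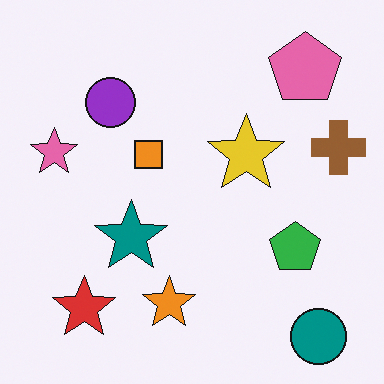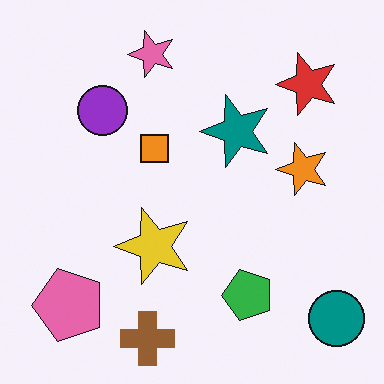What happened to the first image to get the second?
The image was transposed (reflected across the top-left ↔ bottom-right diagonal).

Shapes have swapped their row and column positions — what was in the top-right is now in the bottom-left — a diagonal reflection.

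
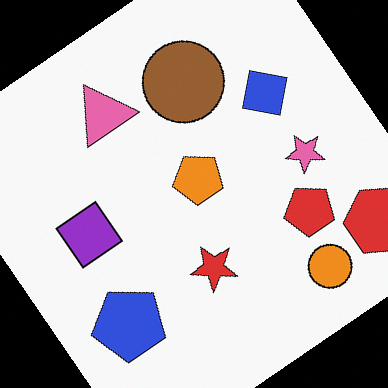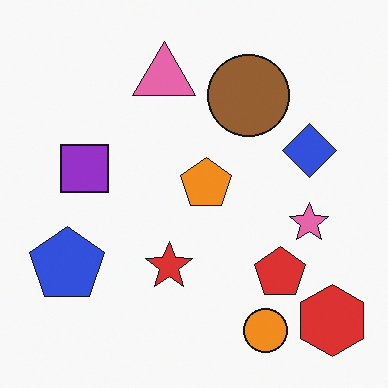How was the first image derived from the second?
This is the original image rotated counter-clockwise by a large amount — several tens of degrees.

Every shape is tilted by the same angle and the image corners show triangular fill wedges — a whole-image rotation by a non-right angle.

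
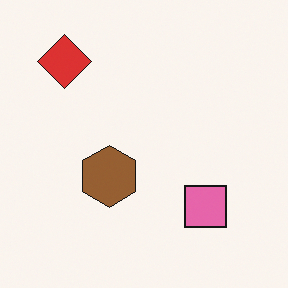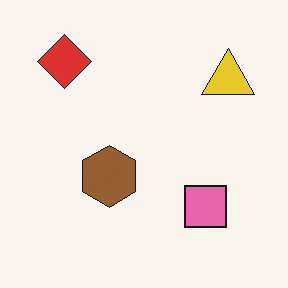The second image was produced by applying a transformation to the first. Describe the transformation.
The image was overlaid with an additional yellow triangle.

A yellow triangle appears in the second image that is absent from the first.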